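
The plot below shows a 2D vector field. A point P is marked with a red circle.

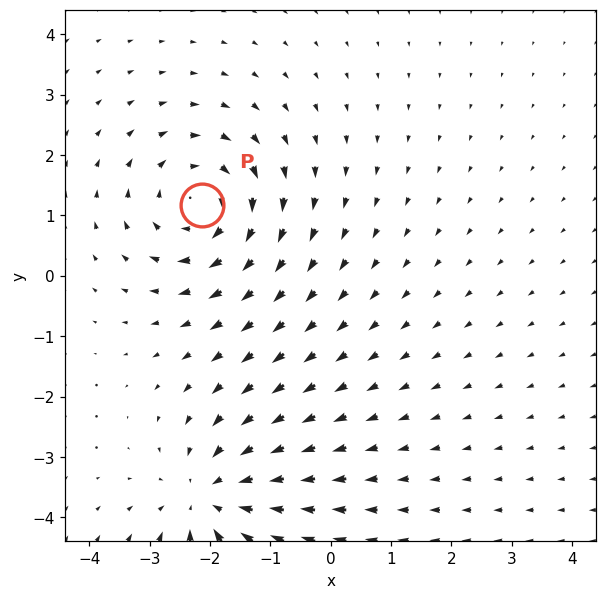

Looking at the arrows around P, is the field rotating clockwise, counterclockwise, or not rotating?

Near P at (-2.1, 1.2) the arrows circulate clockwise. The curl (z-component) there is about -5; negative curl means clockwise rotation.

clockwise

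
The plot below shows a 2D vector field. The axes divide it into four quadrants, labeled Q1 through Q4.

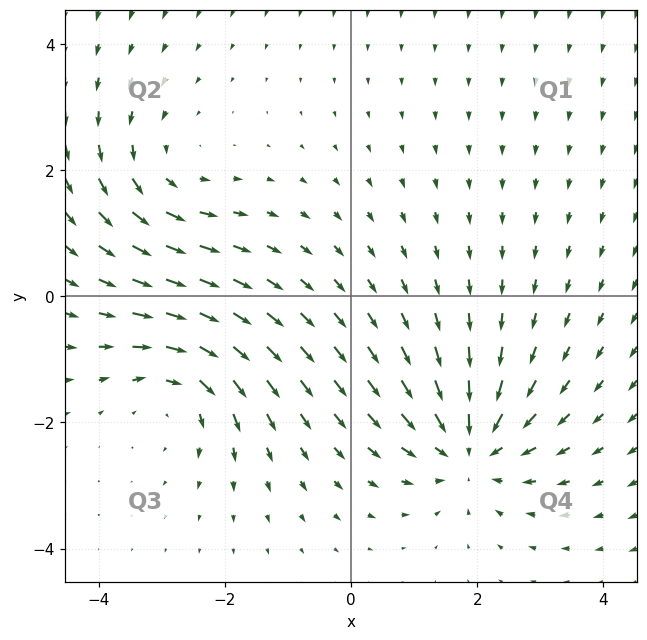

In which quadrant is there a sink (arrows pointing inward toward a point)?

Q4

The sink sits at approximately (1.9, -2.4), which lies in quadrant Q4. The divergence there is about -5, negative as expected for a sink.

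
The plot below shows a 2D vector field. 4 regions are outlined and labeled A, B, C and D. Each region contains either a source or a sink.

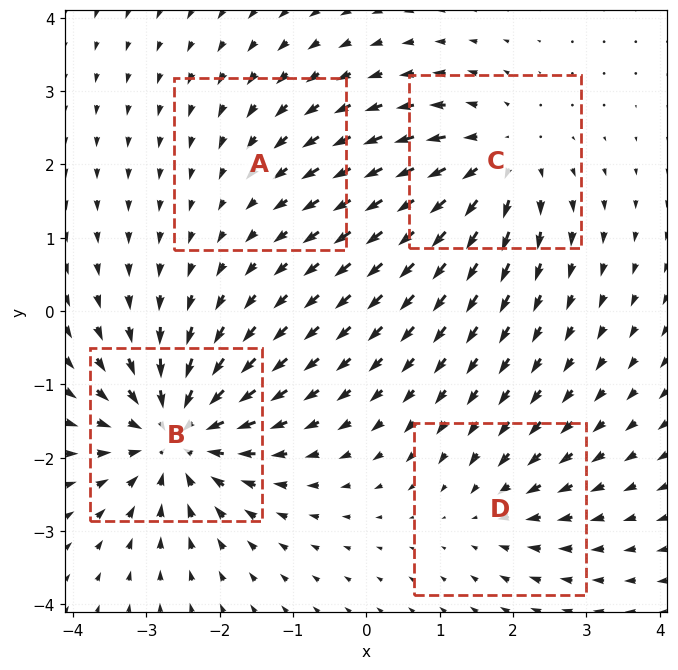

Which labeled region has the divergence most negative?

B

Divergence at each region's feature centre — A: about -2, B: about -8, C: about +6, D: about -3. Region B is most negative.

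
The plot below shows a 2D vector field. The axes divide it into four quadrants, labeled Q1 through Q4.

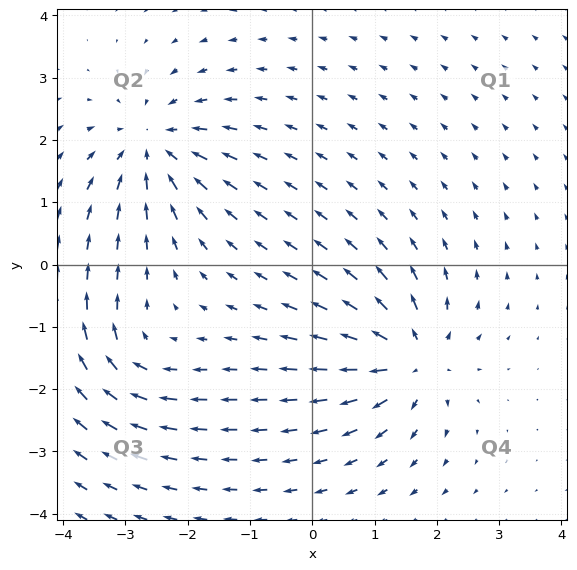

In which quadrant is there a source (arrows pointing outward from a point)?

The source sits at approximately (1.6, -1.5), which lies in quadrant Q4. The divergence there is about +6, positive as expected for a source.

Q4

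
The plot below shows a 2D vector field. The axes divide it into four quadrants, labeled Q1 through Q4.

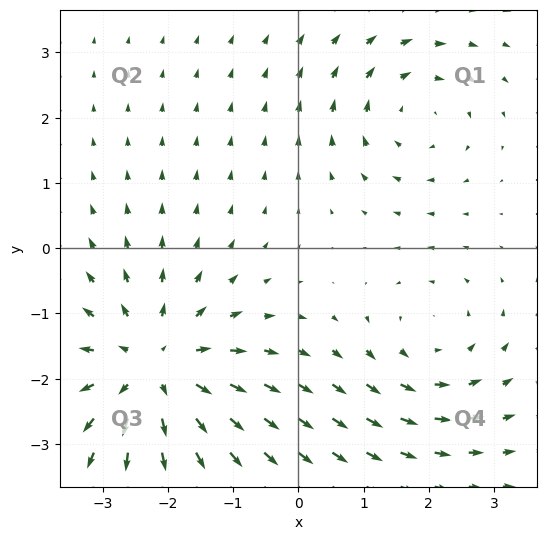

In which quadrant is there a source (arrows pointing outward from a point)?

Q3

The source sits at approximately (-2.2, -1.8), which lies in quadrant Q3. The divergence there is about +4, positive as expected for a source.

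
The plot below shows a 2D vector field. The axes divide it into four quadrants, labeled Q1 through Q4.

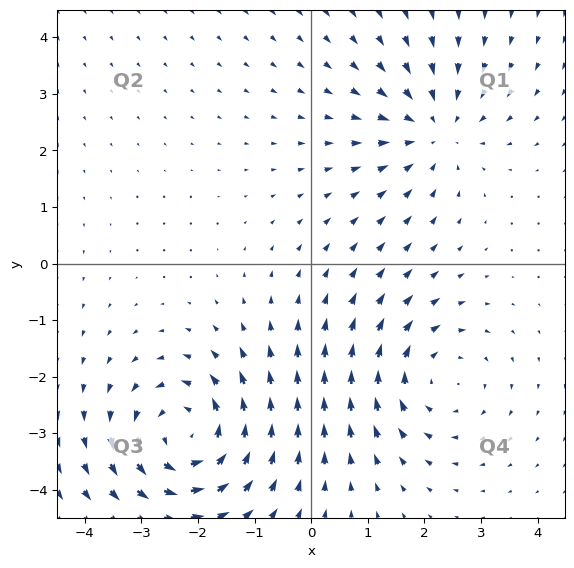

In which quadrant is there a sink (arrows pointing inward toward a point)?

The sink sits at approximately (2.2, 2.4), which lies in quadrant Q1. The divergence there is about -3, negative as expected for a sink.

Q1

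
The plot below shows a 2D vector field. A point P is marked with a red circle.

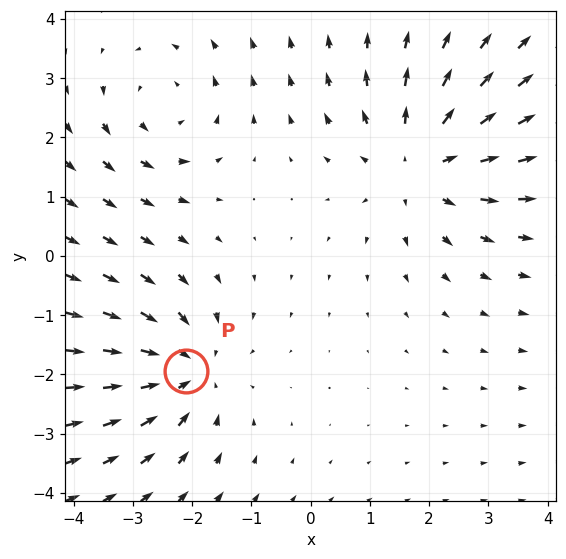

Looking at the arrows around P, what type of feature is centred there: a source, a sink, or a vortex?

sink

At P (-2.1, -1.9) the arrows converge inward. Divergence about -4, curl ≈0 — negative divergence with near-zero curl is a sink.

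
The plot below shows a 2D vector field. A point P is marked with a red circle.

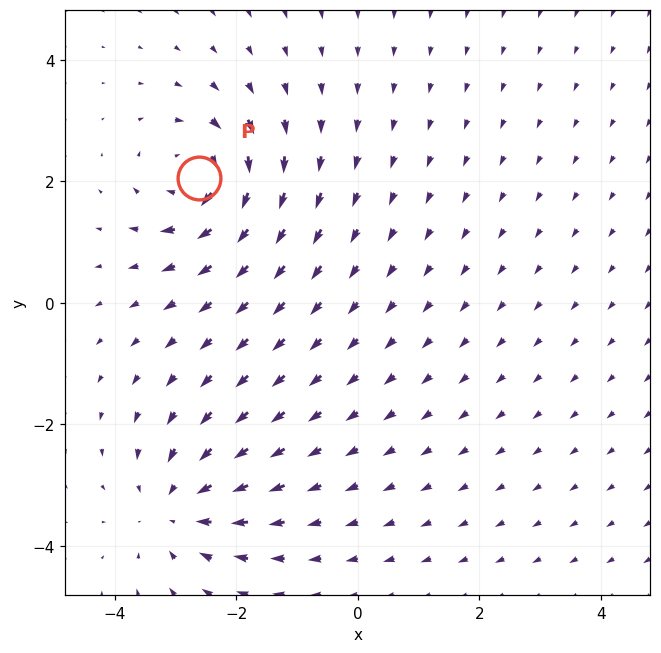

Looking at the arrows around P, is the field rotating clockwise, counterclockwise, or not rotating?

clockwise

Near P at (-2.6, 2.1) the arrows circulate clockwise. The curl (z-component) there is about -5; negative curl means clockwise rotation.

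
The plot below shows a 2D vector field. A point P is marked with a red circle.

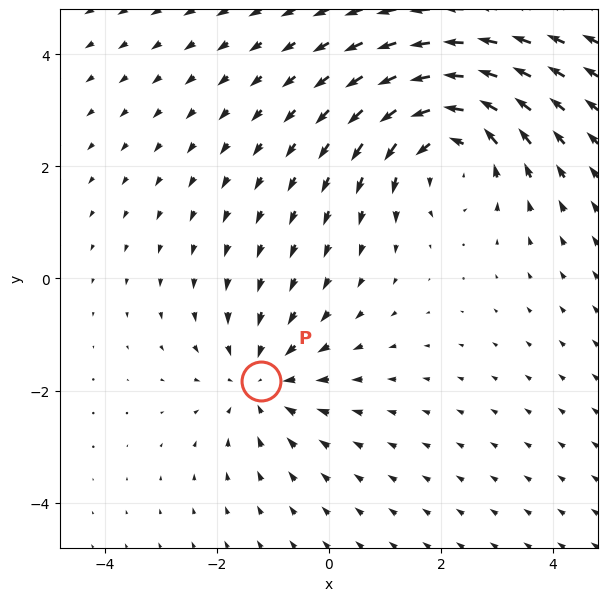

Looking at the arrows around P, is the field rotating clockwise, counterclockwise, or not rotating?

not rotating

Near P at (-1.2, -1.8) the arrows show no circulation. The curl there is ≈0.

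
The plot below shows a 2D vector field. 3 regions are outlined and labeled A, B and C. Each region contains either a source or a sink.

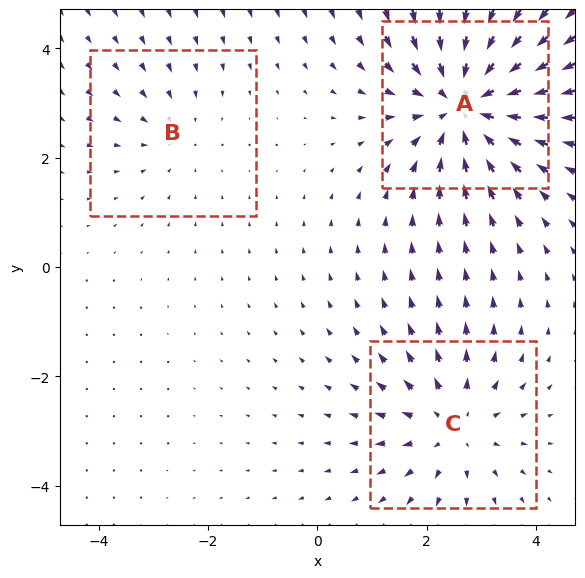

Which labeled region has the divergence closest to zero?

B

Divergence at each region's feature centre — A: about -5, B: about -2, C: about +3. Region B is closest to zero.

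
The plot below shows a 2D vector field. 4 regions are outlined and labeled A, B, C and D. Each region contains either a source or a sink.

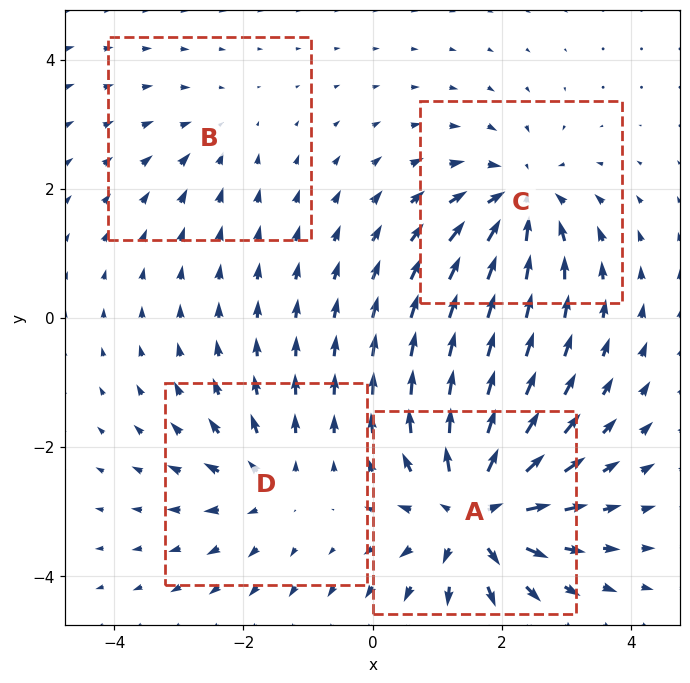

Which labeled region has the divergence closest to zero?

B

Divergence at each region's feature centre — A: about +8, B: about -2, C: about -6, D: about +4. Region B is closest to zero.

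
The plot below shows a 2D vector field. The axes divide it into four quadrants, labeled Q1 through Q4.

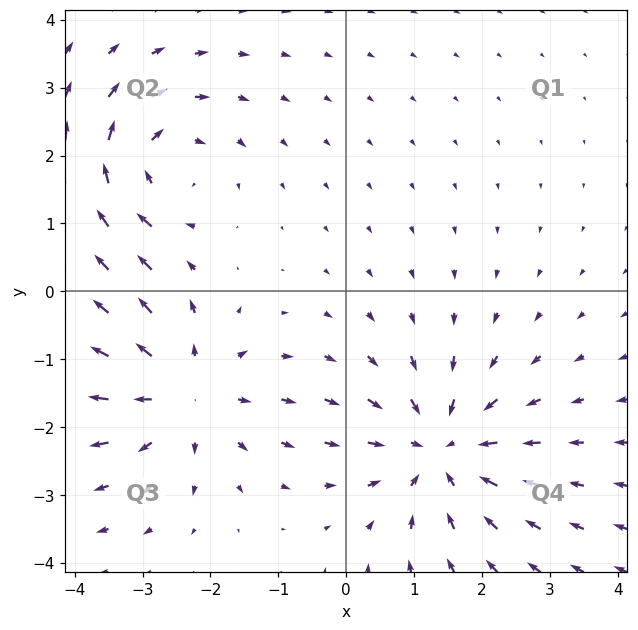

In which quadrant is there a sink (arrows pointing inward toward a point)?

The sink sits at approximately (1.4, -2.3), which lies in quadrant Q4. The divergence there is about -5, negative as expected for a sink.

Q4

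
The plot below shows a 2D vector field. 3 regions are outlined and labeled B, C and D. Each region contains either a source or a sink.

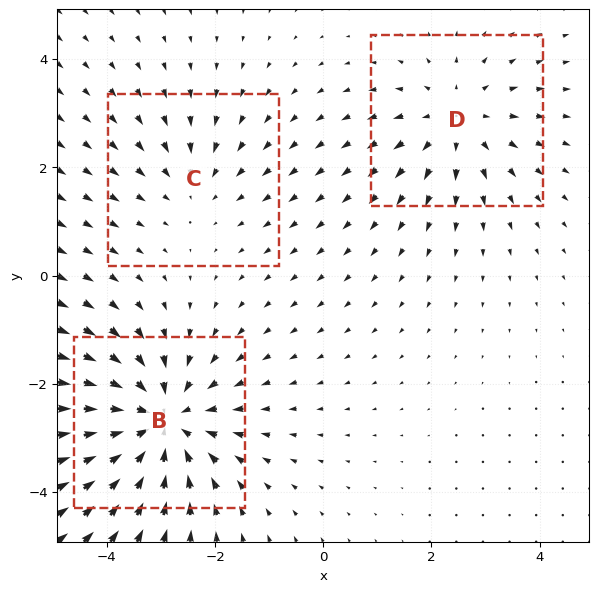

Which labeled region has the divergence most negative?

Divergence at each region's feature centre — B: about -4, C: about -2, D: about +3. Region B is most negative.

B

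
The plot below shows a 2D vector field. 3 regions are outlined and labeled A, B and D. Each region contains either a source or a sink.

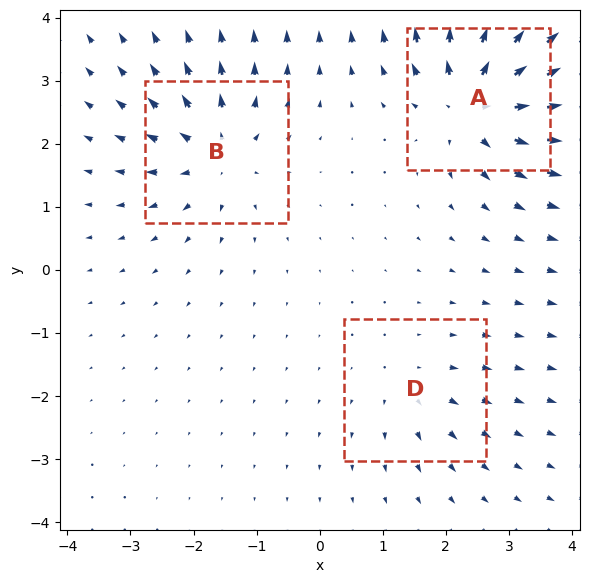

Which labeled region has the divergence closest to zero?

D

Divergence at each region's feature centre — A: about +6, B: about +4, D: about +2. Region D is closest to zero.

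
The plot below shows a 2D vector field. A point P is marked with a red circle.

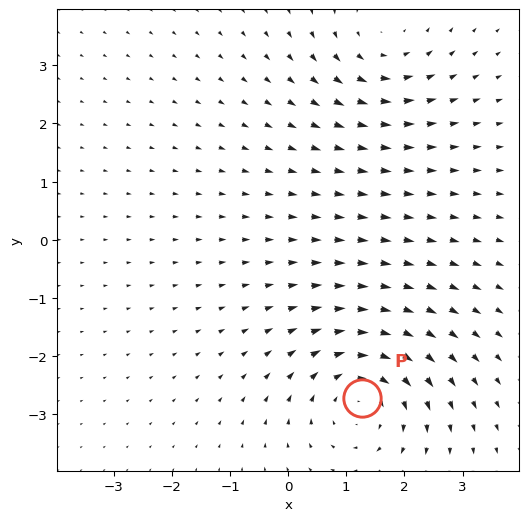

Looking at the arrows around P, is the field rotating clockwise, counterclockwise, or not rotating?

clockwise

Near P at (1.3, -2.7) the arrows circulate clockwise. The curl (z-component) there is about -4; negative curl means clockwise rotation.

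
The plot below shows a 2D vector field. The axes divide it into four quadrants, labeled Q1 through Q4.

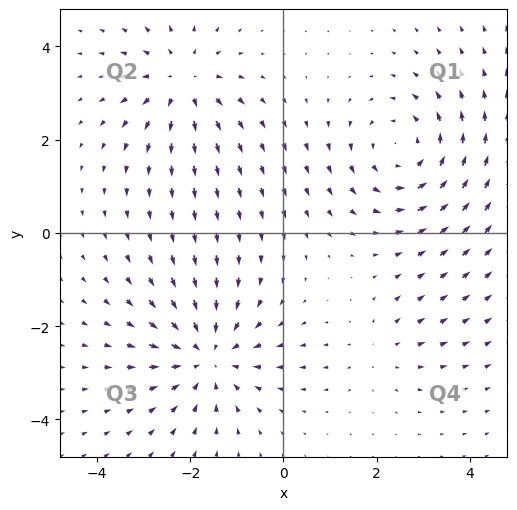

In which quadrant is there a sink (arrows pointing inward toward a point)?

The sink sits at approximately (-1.6, -2.6), which lies in quadrant Q3. The divergence there is about -4, negative as expected for a sink.

Q3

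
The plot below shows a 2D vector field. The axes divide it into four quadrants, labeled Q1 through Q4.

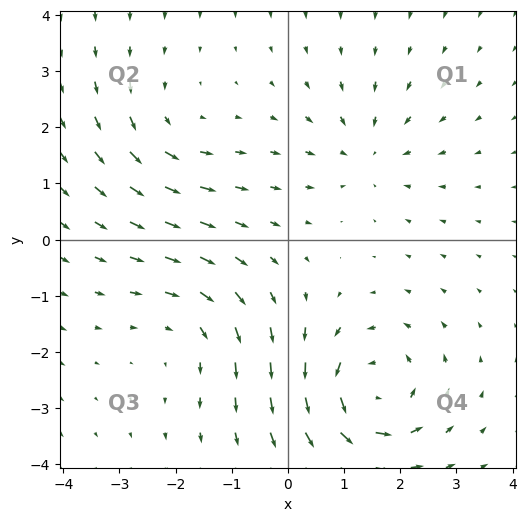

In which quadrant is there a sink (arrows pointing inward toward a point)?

The sink sits at approximately (1.4, 1.6), which lies in quadrant Q1. The divergence there is about -3, negative as expected for a sink.

Q1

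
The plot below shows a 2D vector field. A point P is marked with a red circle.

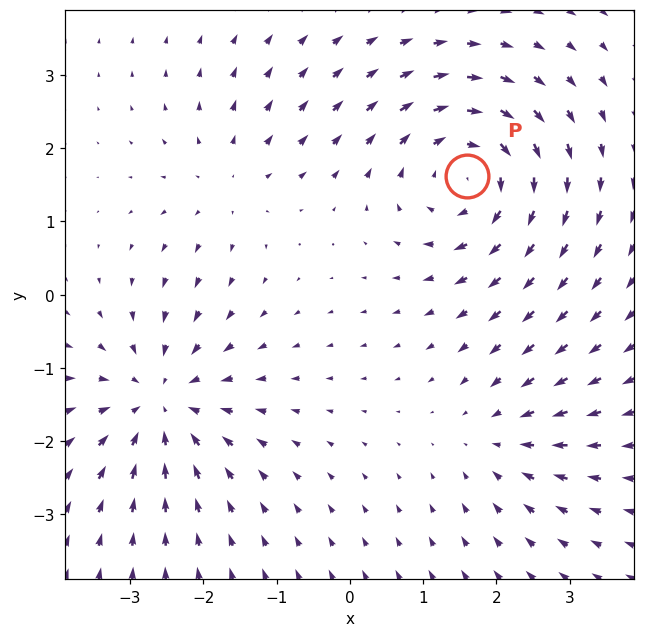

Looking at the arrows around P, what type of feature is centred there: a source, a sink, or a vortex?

vortex

At P (1.6, 1.6) the arrows circulate clockwise. Divergence ≈0, curl about -5 — near-zero divergence with nonzero curl is a vortex.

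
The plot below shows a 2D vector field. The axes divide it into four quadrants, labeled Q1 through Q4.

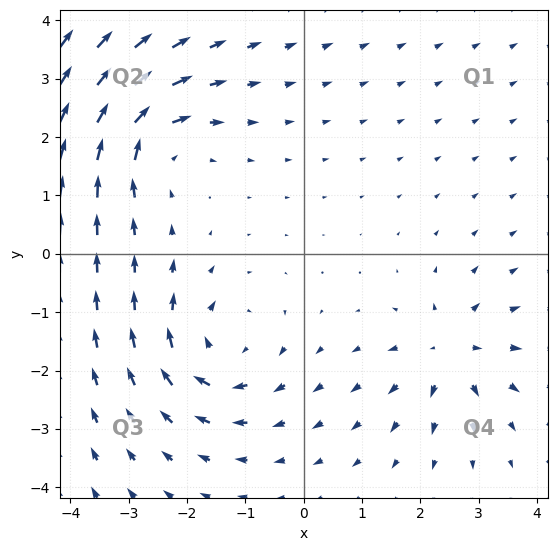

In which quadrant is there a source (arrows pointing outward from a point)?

The source sits at approximately (2.5, -1.7), which lies in quadrant Q4. The divergence there is about +4, positive as expected for a source.

Q4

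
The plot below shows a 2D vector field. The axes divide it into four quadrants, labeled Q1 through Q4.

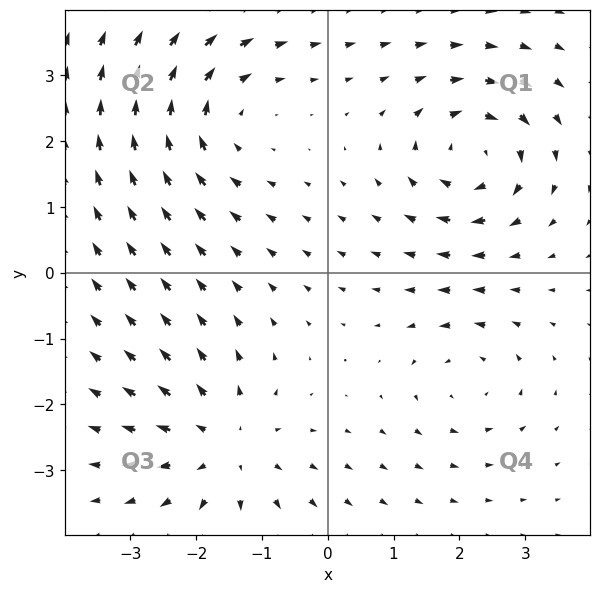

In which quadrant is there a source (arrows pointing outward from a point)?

Q3

The source sits at approximately (-1.6, -2.6), which lies in quadrant Q3. The divergence there is about +4, positive as expected for a source.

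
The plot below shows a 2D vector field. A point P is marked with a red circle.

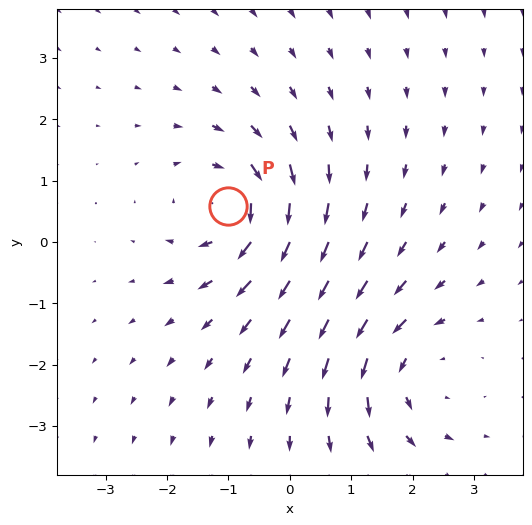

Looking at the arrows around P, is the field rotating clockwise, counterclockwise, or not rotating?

clockwise

Near P at (-1.0, 0.6) the arrows circulate clockwise. The curl (z-component) there is about -5; negative curl means clockwise rotation.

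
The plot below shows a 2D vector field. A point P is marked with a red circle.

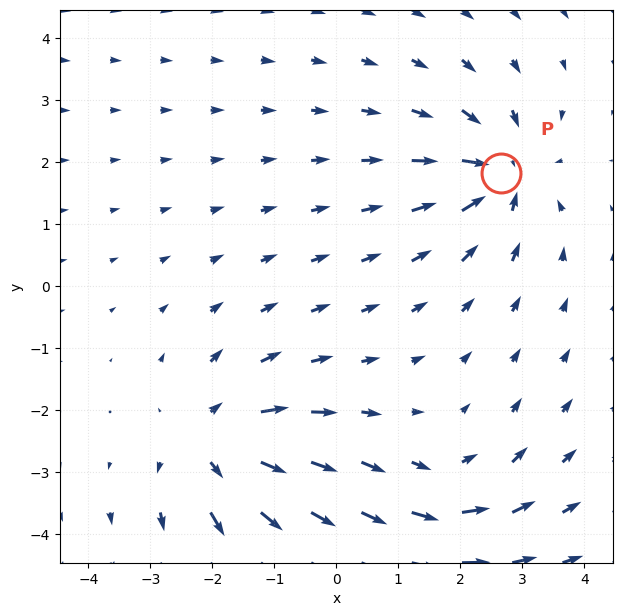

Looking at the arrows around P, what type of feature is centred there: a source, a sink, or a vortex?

At P (2.7, 1.8) the arrows converge inward. Divergence about -5, curl ≈0 — negative divergence with near-zero curl is a sink.

sink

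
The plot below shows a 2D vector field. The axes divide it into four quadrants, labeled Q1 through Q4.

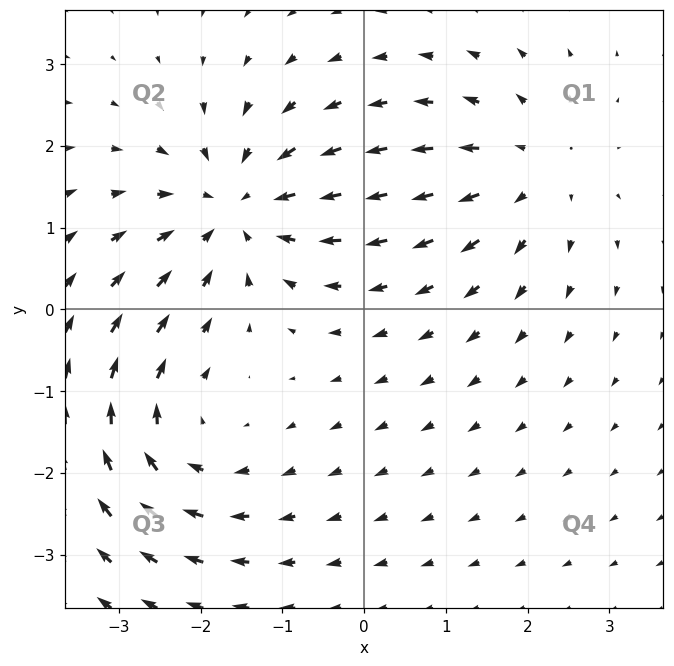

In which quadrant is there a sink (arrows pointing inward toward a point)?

Q2

The sink sits at approximately (-1.6, 1.2), which lies in quadrant Q2. The divergence there is about -5, negative as expected for a sink.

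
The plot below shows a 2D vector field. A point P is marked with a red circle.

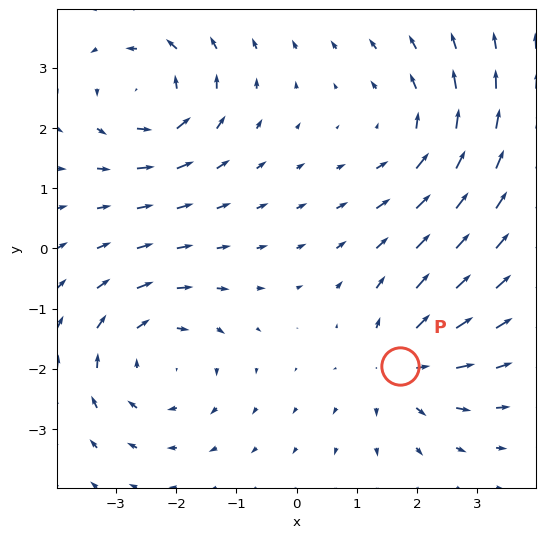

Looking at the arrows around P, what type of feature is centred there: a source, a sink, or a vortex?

At P (1.7, -2.0) the arrows spread outward. Divergence about +4, curl ≈0 — positive divergence with near-zero curl is a source.

source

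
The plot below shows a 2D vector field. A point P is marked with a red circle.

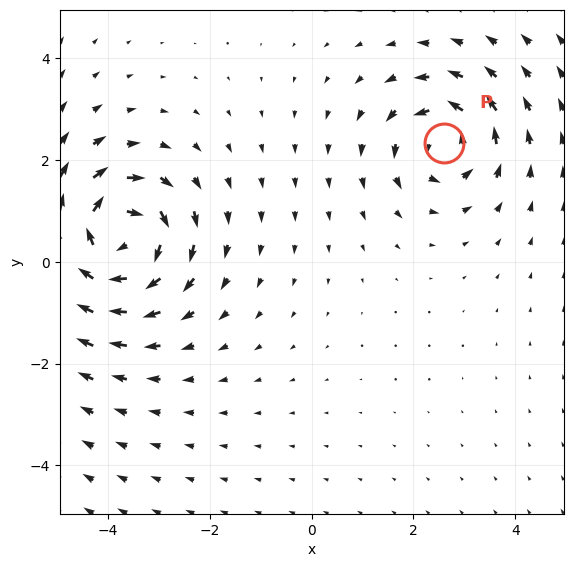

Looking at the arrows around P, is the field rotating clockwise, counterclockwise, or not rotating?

counterclockwise

Near P at (2.6, 2.3) the arrows circulate counterclockwise. The curl (z-component) there is about +4; positive curl means counterclockwise rotation.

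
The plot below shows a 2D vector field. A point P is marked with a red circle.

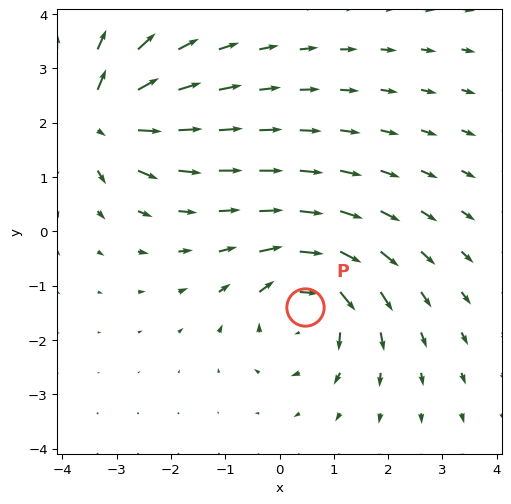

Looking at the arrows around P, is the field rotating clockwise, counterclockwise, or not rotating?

Near P at (0.5, -1.4) the arrows circulate clockwise. The curl (z-component) there is about -4; negative curl means clockwise rotation.

clockwise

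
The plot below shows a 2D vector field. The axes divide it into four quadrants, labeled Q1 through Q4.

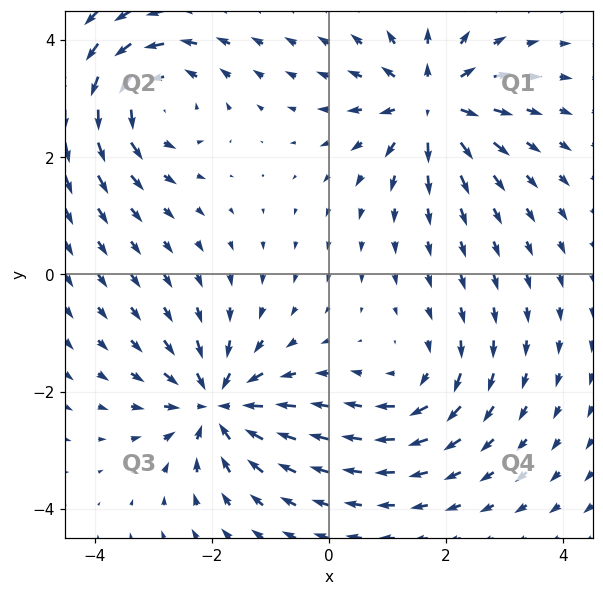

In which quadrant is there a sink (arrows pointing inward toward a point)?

Q3

The sink sits at approximately (-1.9, -2.2), which lies in quadrant Q3. The divergence there is about -6, negative as expected for a sink.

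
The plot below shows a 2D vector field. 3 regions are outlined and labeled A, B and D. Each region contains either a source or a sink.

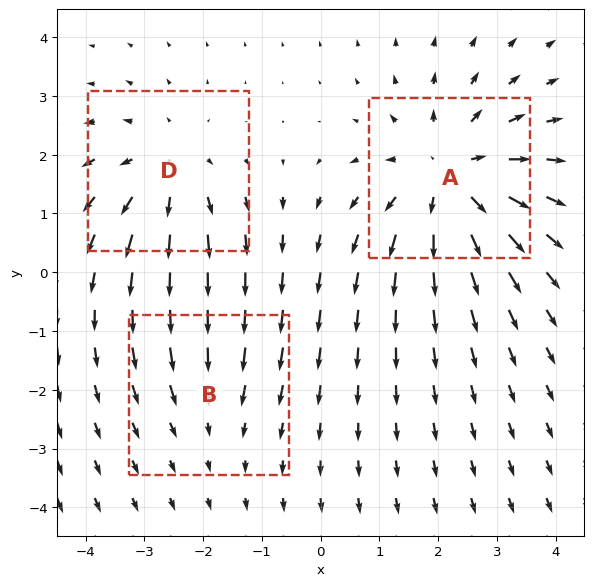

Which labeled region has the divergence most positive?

Divergence at each region's feature centre — A: about +4, B: about -2, D: about +3. Region A is most positive.

A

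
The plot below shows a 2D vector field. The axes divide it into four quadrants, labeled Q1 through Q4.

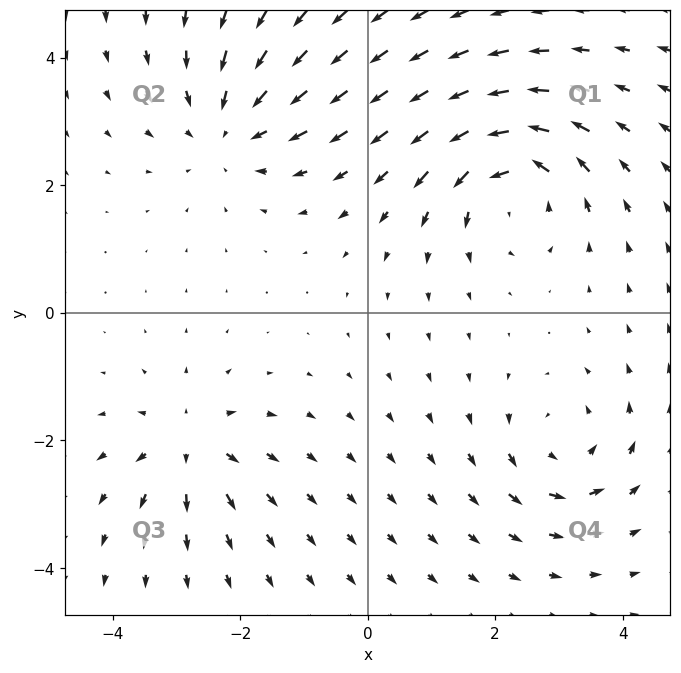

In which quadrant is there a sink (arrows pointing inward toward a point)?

Q2

The sink sits at approximately (-2.2, 2.9), which lies in quadrant Q2. The divergence there is about -4, negative as expected for a sink.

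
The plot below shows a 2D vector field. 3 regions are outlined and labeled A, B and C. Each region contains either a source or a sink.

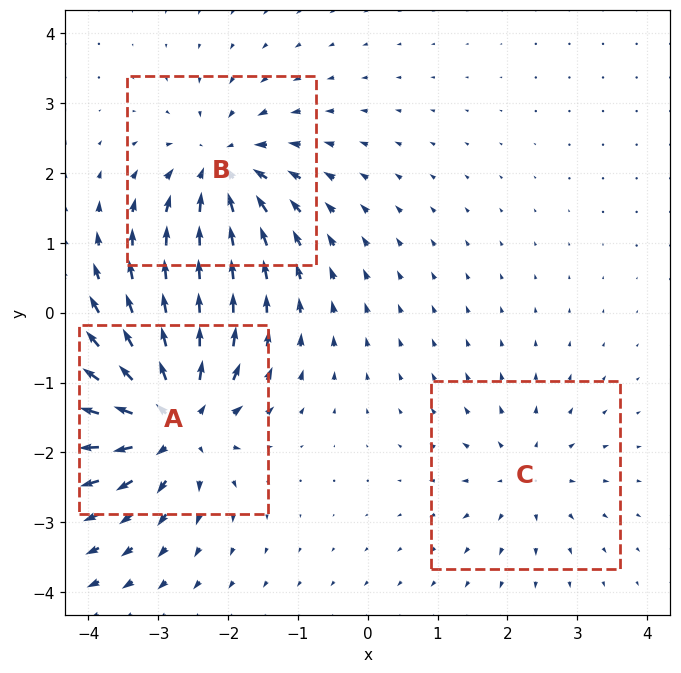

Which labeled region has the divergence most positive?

Divergence at each region's feature centre — A: about +6, B: about -4, C: about +3. Region A is most positive.

A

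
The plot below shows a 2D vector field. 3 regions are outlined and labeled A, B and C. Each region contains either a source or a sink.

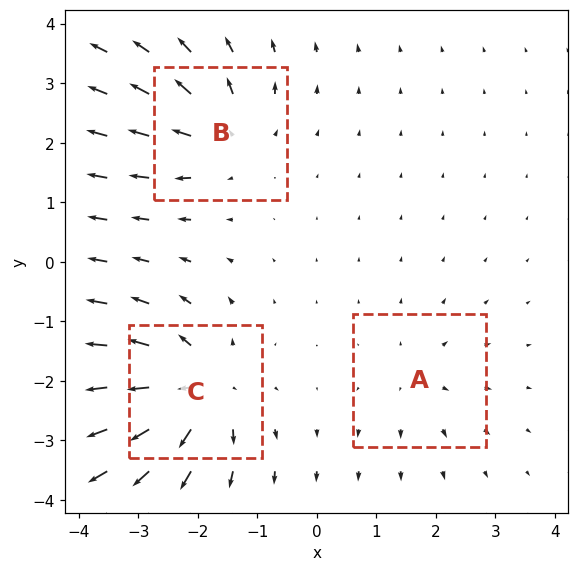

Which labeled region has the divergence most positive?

Divergence at each region's feature centre — A: about +2, B: about +4, C: about +6. Region C is most positive.

C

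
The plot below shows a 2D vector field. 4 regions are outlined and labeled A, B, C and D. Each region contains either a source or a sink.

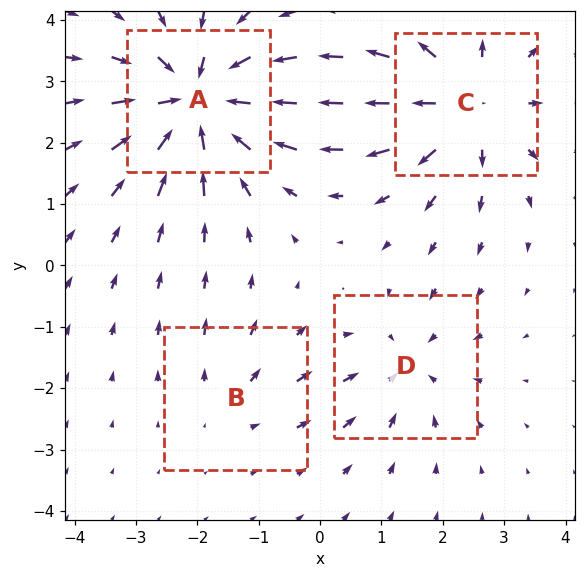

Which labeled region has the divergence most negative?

Divergence at each region's feature centre — A: about -7, B: about +2, C: about +5, D: about -3. Region A is most negative.

A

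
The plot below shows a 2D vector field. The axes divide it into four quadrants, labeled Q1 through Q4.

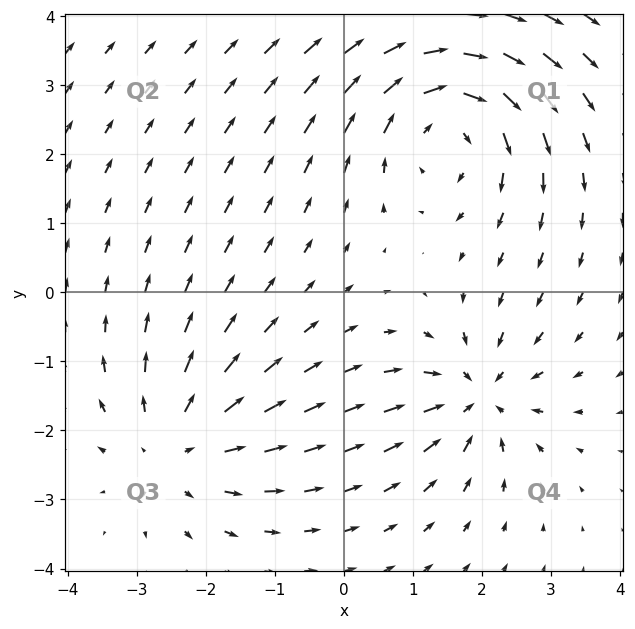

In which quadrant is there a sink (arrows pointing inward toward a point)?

Q4

The sink sits at approximately (1.9, -1.5), which lies in quadrant Q4. The divergence there is about -4, negative as expected for a sink.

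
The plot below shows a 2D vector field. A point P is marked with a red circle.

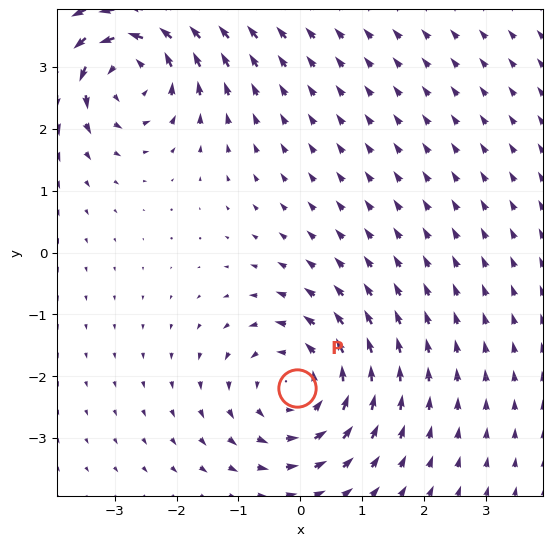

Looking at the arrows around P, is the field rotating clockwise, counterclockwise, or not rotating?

Near P at (-0.1, -2.2) the arrows circulate counterclockwise. The curl (z-component) there is about +4; positive curl means counterclockwise rotation.

counterclockwise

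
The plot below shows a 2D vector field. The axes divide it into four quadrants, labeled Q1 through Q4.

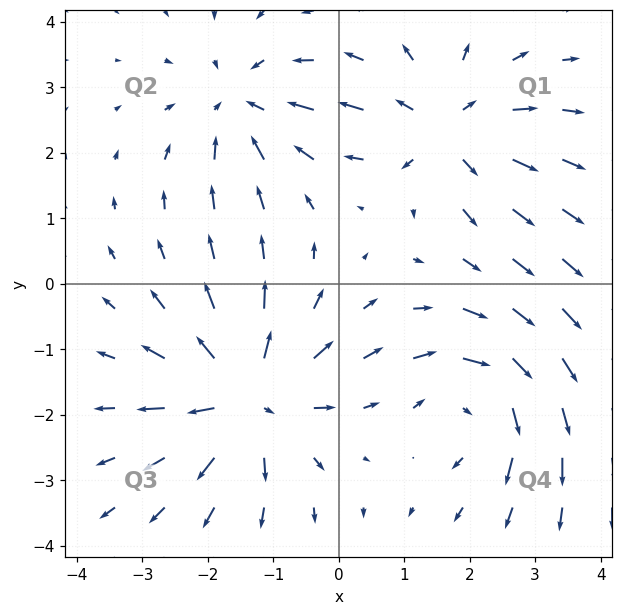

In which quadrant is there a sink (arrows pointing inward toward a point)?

The sink sits at approximately (-1.5, 2.7), which lies in quadrant Q2. The divergence there is about -3, negative as expected for a sink.

Q2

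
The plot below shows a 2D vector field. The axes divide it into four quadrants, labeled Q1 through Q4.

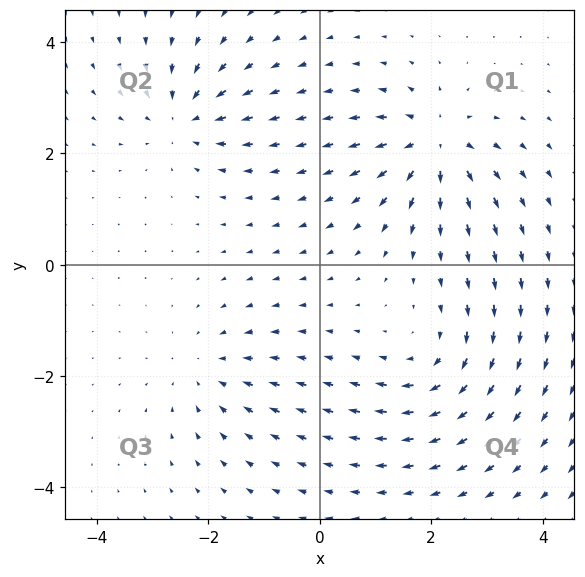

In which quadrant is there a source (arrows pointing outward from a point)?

The source sits at approximately (2.1, 2.2), which lies in quadrant Q1. The divergence there is about +6, positive as expected for a source.

Q1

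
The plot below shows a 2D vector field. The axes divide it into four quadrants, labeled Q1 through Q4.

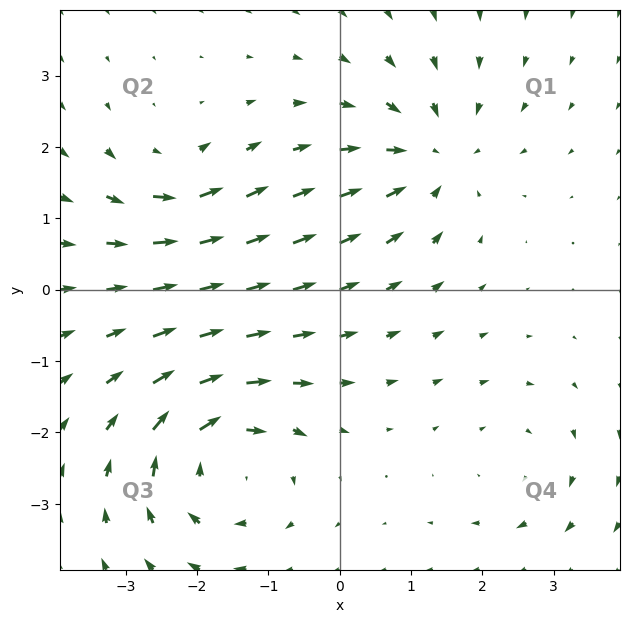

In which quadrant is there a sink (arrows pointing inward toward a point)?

Q1

The sink sits at approximately (1.3, 1.9), which lies in quadrant Q1. The divergence there is about -4, negative as expected for a sink.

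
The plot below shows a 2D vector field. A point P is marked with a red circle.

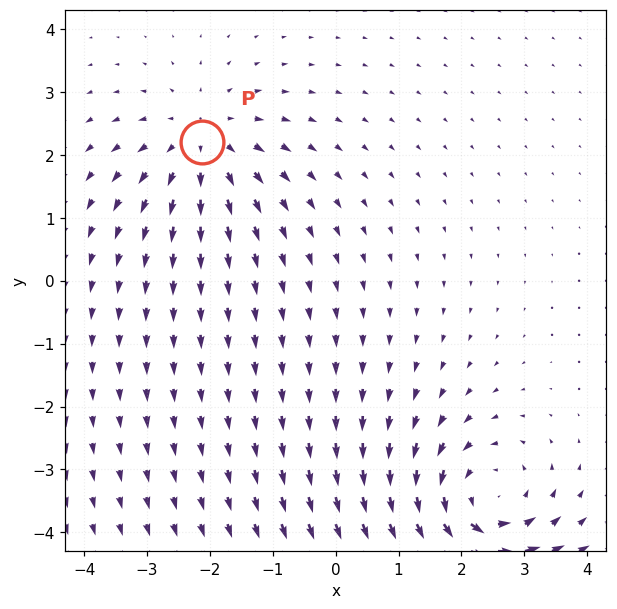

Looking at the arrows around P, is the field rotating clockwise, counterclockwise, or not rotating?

Near P at (-2.1, 2.2) the arrows show no circulation. The curl there is ≈0.

not rotating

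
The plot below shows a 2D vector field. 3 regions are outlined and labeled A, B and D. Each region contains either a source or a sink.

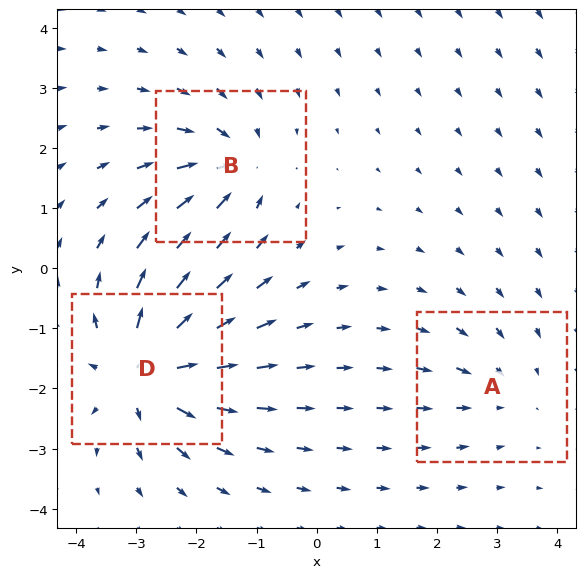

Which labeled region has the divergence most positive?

Divergence at each region's feature centre — A: about -2, B: about -4, D: about +6. Region D is most positive.

D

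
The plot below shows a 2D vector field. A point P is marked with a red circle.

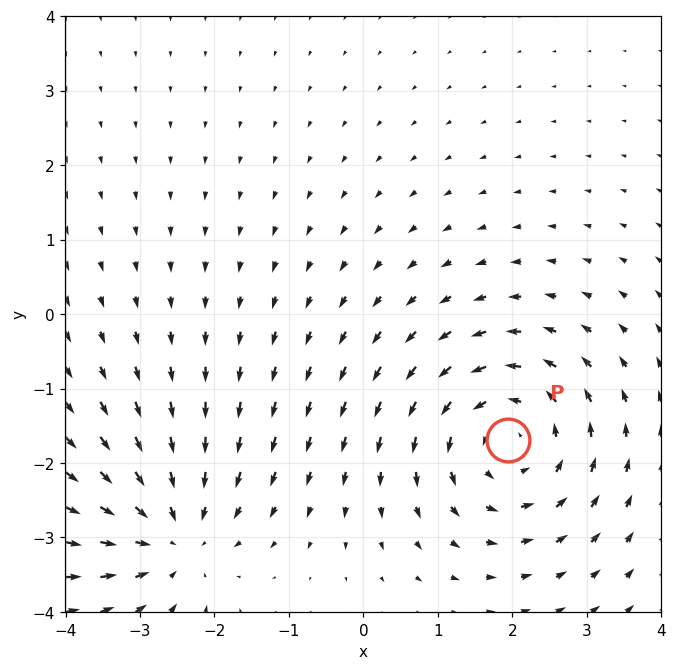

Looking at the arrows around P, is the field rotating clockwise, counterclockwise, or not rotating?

Near P at (1.9, -1.7) the arrows circulate counterclockwise. The curl (z-component) there is about +4; positive curl means counterclockwise rotation.

counterclockwise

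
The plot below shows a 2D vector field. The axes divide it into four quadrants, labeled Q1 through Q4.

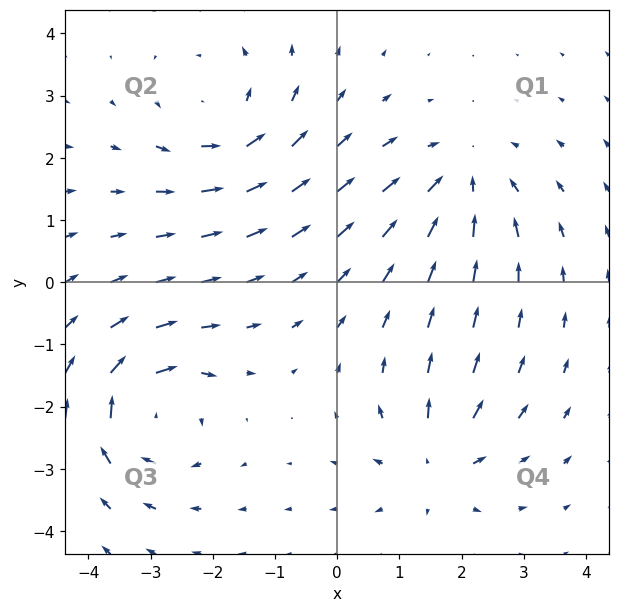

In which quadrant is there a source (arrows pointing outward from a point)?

The source sits at approximately (1.6, -2.9), which lies in quadrant Q4. The divergence there is about +5, positive as expected for a source.

Q4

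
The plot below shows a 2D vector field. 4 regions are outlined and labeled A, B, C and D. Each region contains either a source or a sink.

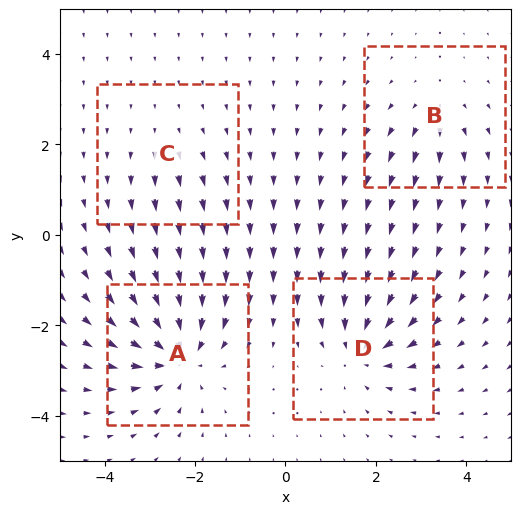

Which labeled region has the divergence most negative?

Divergence at each region's feature centre — A: about -8, B: about +3, C: about +2, D: about -6. Region A is most negative.

A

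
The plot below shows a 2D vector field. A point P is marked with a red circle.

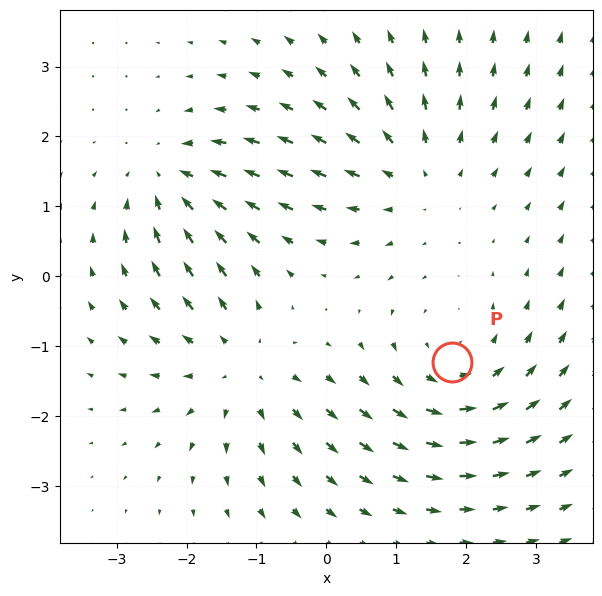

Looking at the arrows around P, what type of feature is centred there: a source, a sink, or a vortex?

vortex

At P (1.8, -1.2) the arrows circulate counterclockwise. Divergence ≈0, curl about +4 — near-zero divergence with nonzero curl is a vortex.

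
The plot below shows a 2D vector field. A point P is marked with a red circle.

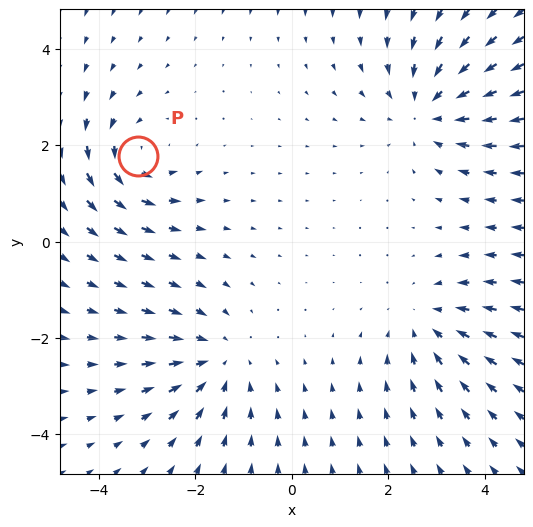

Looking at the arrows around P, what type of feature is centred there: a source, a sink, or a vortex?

At P (-3.2, 1.8) the arrows circulate counterclockwise. Divergence ≈0, curl about +4 — near-zero divergence with nonzero curl is a vortex.

vortex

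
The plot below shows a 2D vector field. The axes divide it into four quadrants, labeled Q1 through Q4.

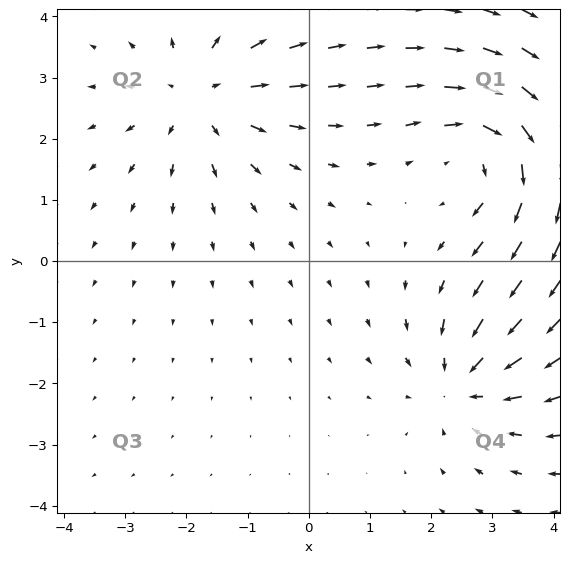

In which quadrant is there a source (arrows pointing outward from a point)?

The source sits at approximately (-1.8, 2.7), which lies in quadrant Q2. The divergence there is about +4, positive as expected for a source.

Q2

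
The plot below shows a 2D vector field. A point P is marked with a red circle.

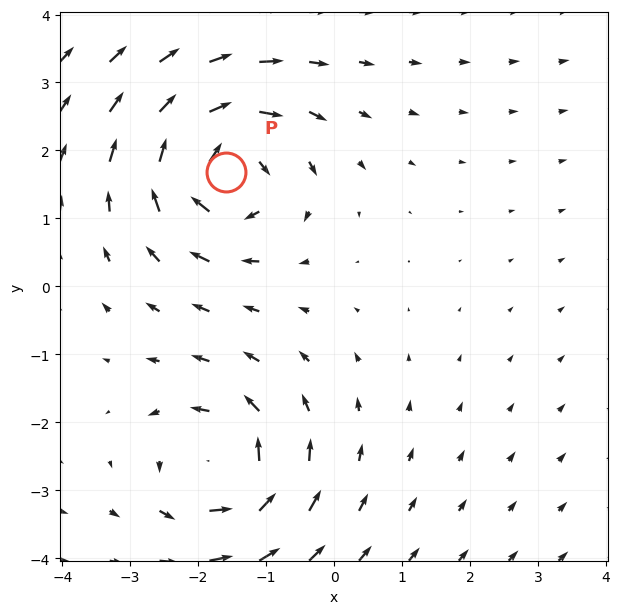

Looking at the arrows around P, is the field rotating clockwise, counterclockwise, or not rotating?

clockwise

Near P at (-1.6, 1.7) the arrows circulate clockwise. The curl (z-component) there is about -5; negative curl means clockwise rotation.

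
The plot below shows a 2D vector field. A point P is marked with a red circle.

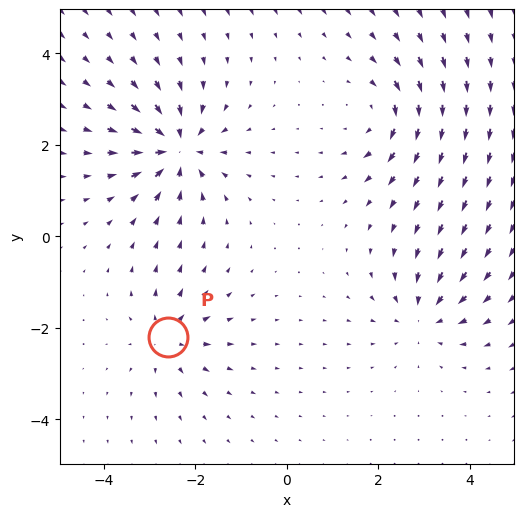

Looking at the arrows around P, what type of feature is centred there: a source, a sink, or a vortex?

At P (-2.6, -2.2) the arrows spread outward. Divergence about +4, curl ≈0 — positive divergence with near-zero curl is a source.

source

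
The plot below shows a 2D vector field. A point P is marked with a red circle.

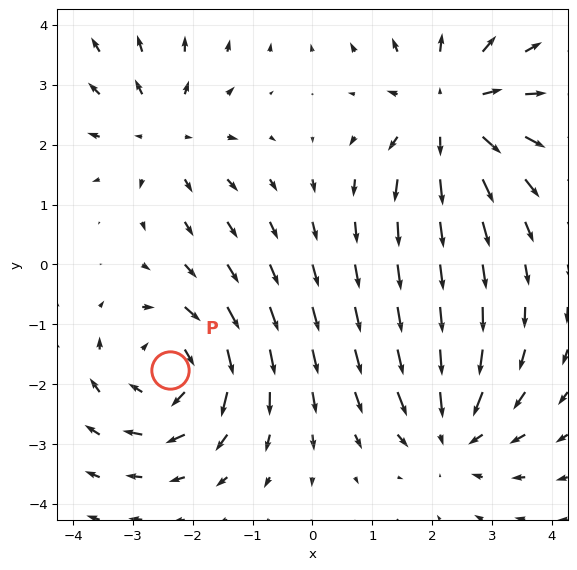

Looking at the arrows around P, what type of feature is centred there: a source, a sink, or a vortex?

vortex

At P (-2.4, -1.8) the arrows circulate clockwise. Divergence ≈0, curl about -4 — near-zero divergence with nonzero curl is a vortex.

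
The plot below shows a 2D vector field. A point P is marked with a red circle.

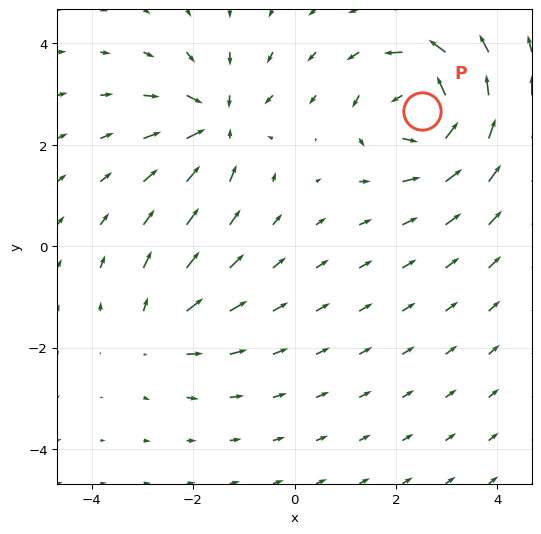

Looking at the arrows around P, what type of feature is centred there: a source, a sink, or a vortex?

At P (2.5, 2.7) the arrows circulate counterclockwise. Divergence ≈0, curl about +6 — near-zero divergence with nonzero curl is a vortex.

vortex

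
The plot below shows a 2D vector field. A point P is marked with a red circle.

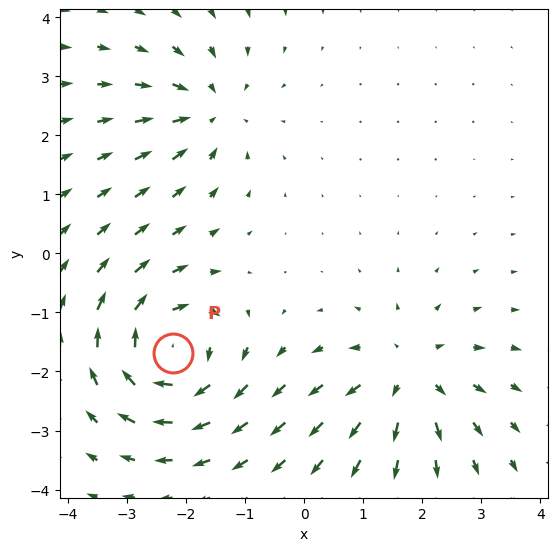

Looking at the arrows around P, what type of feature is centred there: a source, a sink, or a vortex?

vortex

At P (-2.2, -1.7) the arrows circulate clockwise. Divergence ≈0, curl about -7 — near-zero divergence with nonzero curl is a vortex.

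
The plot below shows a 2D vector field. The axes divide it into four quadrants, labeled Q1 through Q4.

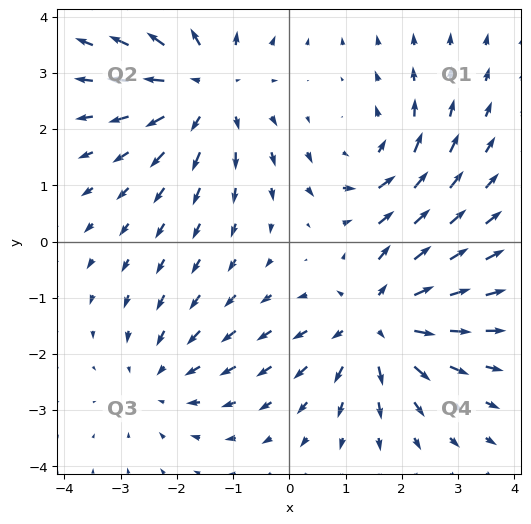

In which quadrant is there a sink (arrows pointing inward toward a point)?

Q3

The sink sits at approximately (-2.3, -2.4), which lies in quadrant Q3. The divergence there is about -2, negative as expected for a sink.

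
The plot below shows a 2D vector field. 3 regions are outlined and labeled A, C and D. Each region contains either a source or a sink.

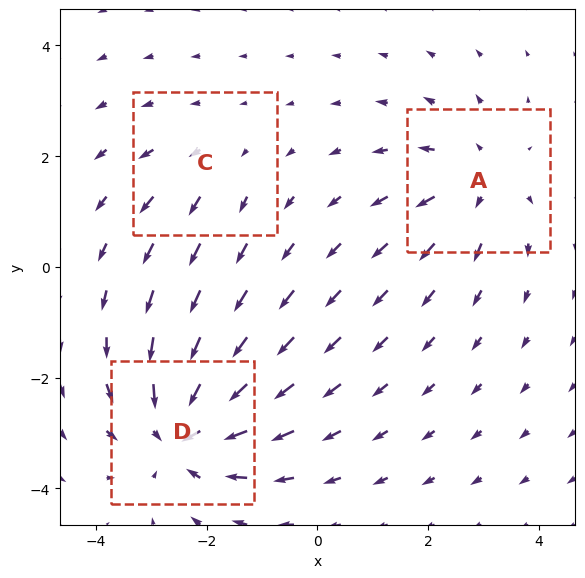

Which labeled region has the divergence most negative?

Divergence at each region's feature centre — A: about +3, C: about +2, D: about -5. Region D is most negative.

D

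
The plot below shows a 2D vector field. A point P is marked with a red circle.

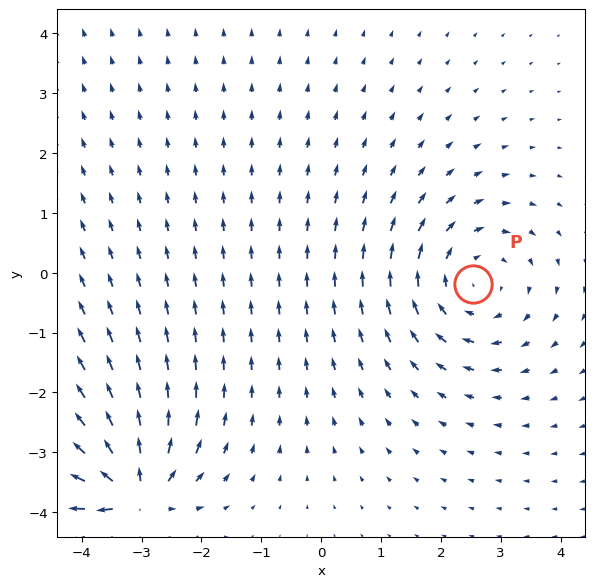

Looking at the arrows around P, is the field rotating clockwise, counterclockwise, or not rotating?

clockwise

Near P at (2.5, -0.2) the arrows circulate clockwise. The curl (z-component) there is about -2; negative curl means clockwise rotation.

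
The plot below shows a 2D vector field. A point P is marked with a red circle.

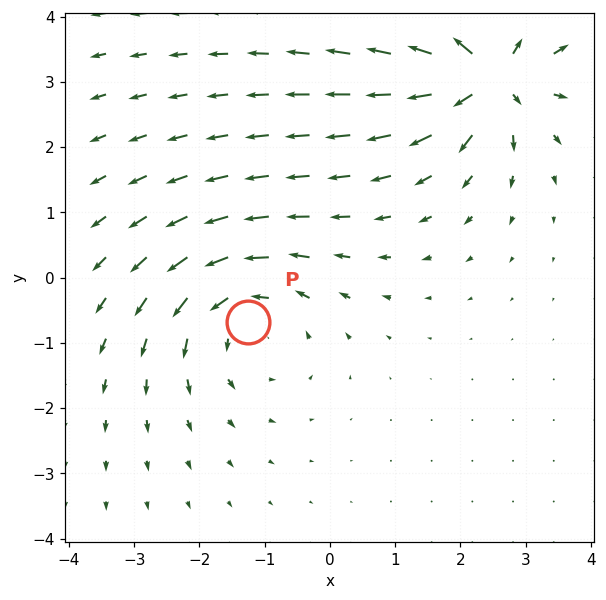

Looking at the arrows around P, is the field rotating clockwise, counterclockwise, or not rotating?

Near P at (-1.3, -0.7) the arrows circulate counterclockwise. The curl (z-component) there is about +4; positive curl means counterclockwise rotation.

counterclockwise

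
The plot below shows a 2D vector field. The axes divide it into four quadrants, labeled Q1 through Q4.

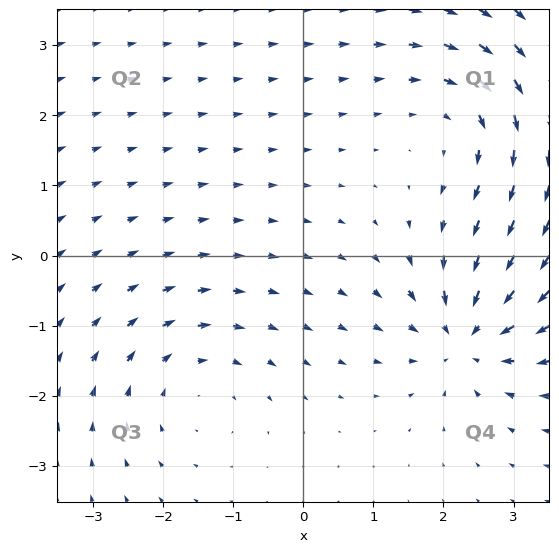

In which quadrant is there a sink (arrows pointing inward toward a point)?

The sink sits at approximately (2.3, -1.2), which lies in quadrant Q4. The divergence there is about -7, negative as expected for a sink.

Q4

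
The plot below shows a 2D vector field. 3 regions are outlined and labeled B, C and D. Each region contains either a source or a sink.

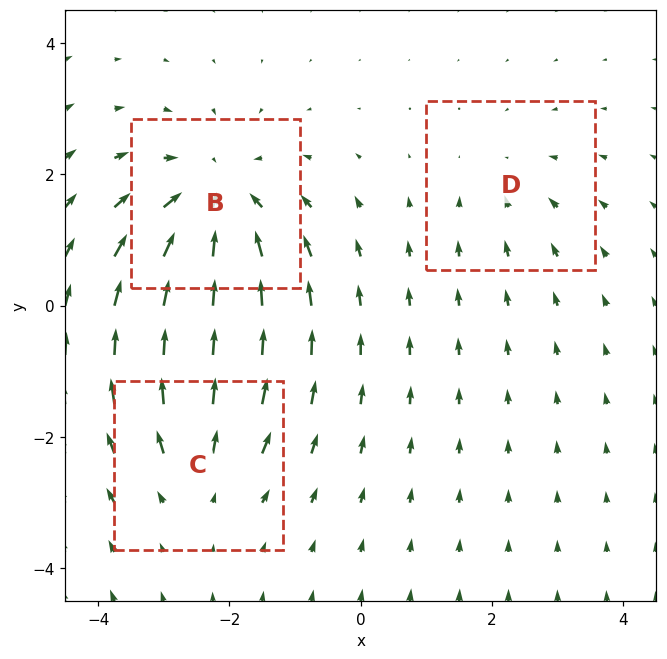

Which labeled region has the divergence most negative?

Divergence at each region's feature centre — B: about -4, C: about +3, D: about -2. Region B is most negative.

B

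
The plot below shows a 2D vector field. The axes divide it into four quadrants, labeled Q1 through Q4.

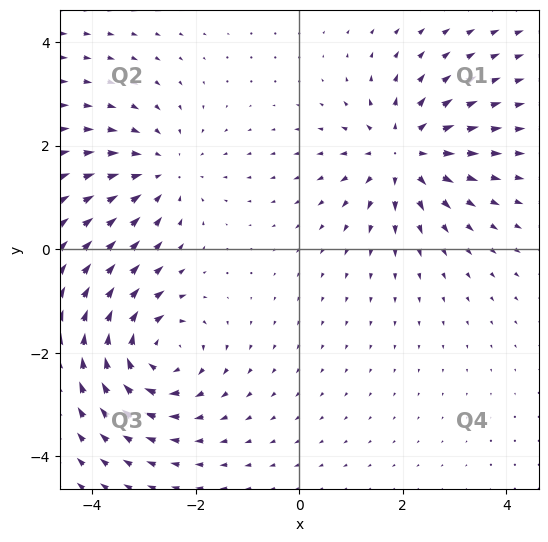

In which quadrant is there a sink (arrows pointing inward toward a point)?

Q2

The sink sits at approximately (-2.6, 1.5), which lies in quadrant Q2. The divergence there is about -3, negative as expected for a sink.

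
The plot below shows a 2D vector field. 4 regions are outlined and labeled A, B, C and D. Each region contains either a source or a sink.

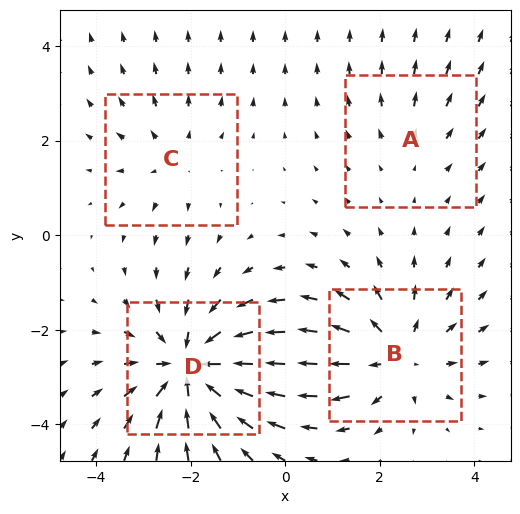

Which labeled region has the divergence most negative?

D

Divergence at each region's feature centre — A: about +2, B: about +5, C: about +3, D: about -6. Region D is most negative.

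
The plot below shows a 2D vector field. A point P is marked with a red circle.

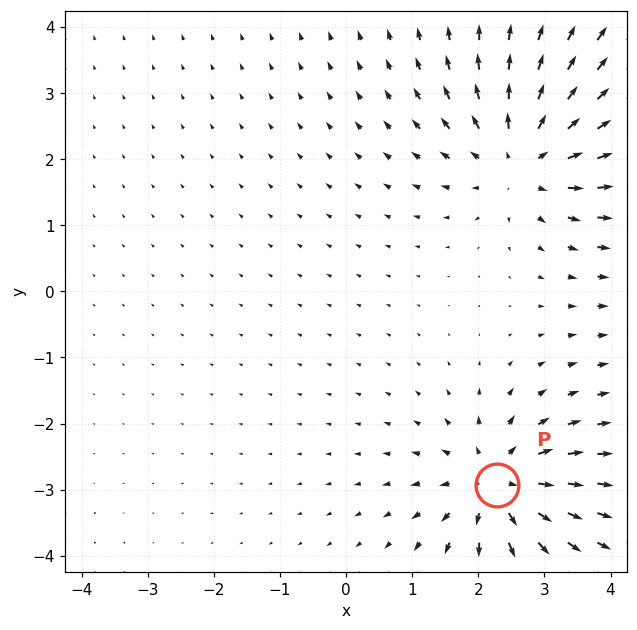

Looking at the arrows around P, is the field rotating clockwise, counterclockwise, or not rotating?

not rotating

Near P at (2.3, -2.9) the arrows show no circulation. The curl there is ≈0.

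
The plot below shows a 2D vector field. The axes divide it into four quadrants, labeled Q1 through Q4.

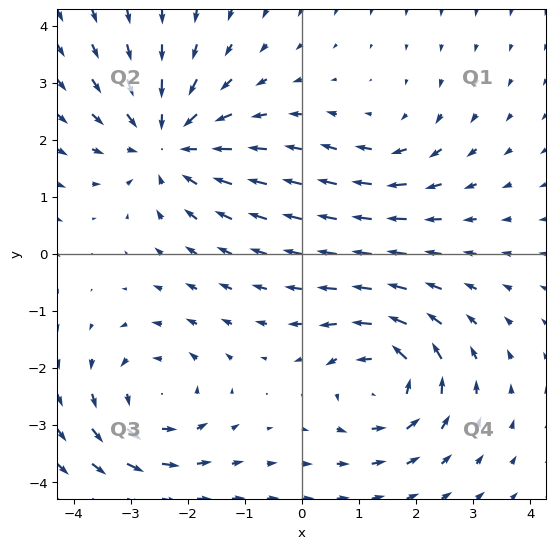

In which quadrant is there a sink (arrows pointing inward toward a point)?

Q2

The sink sits at approximately (-2.4, 1.9), which lies in quadrant Q2. The divergence there is about -5, negative as expected for a sink.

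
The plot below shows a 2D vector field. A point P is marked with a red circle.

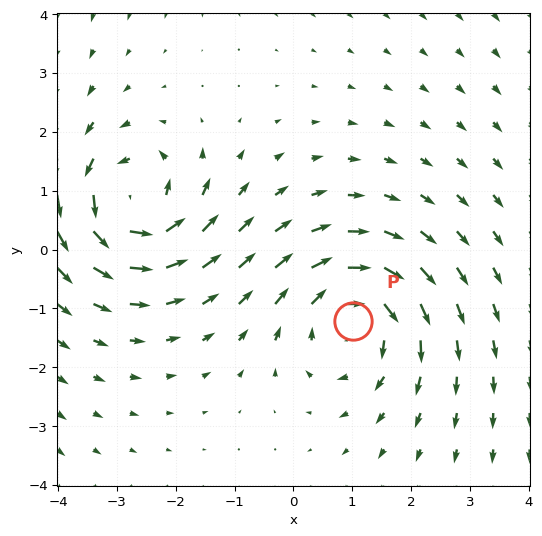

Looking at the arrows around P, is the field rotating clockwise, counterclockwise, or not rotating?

Near P at (1.0, -1.2) the arrows circulate clockwise. The curl (z-component) there is about -3; negative curl means clockwise rotation.

clockwise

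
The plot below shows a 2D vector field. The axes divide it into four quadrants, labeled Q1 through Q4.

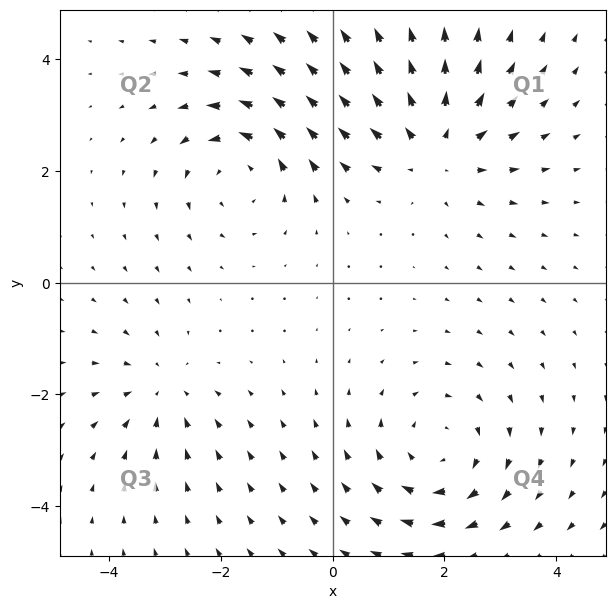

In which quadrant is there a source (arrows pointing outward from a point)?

Q1

The source sits at approximately (1.8, 2.5), which lies in quadrant Q1. The divergence there is about +4, positive as expected for a source.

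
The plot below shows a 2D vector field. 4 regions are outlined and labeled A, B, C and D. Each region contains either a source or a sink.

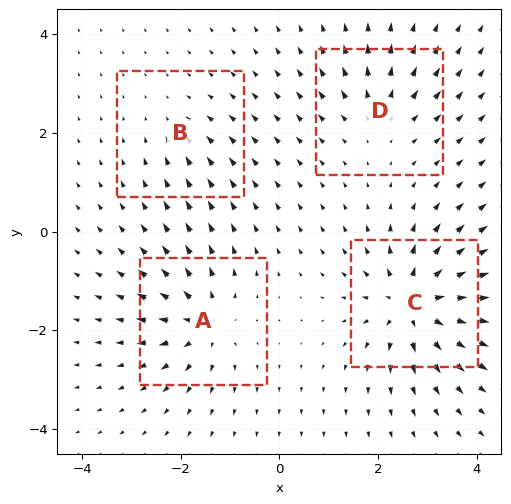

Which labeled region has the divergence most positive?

Divergence at each region's feature centre — A: about +6, B: about -2, C: about +8, D: about +4. Region C is most positive.

C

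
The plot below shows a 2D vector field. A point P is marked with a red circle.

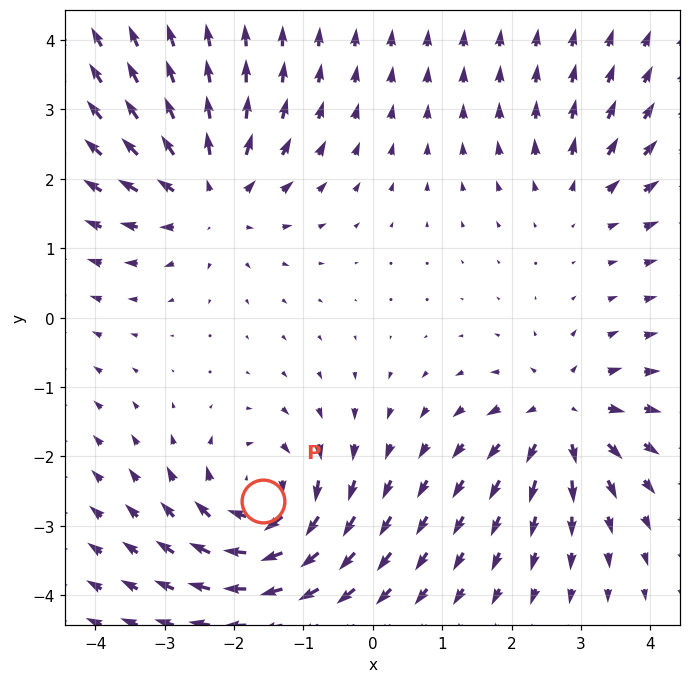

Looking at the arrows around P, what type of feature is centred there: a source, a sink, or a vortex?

vortex

At P (-1.6, -2.6) the arrows circulate clockwise. Divergence ≈0, curl about -7 — near-zero divergence with nonzero curl is a vortex.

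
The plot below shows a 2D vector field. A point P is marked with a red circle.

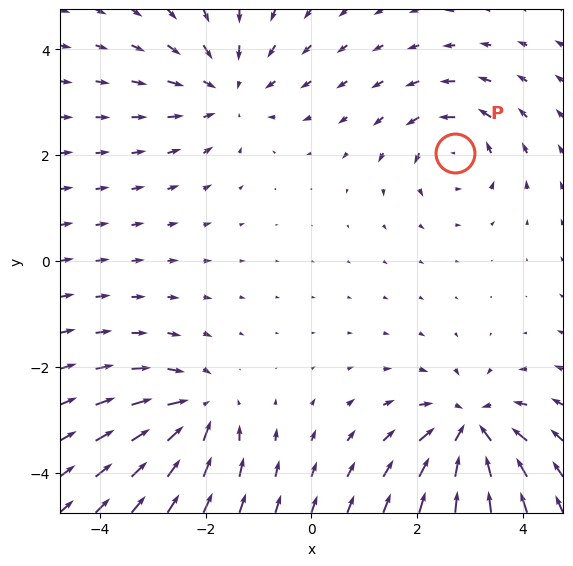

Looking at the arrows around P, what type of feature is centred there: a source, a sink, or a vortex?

At P (2.7, 2.0) the arrows circulate counterclockwise. Divergence ≈0, curl about +4 — near-zero divergence with nonzero curl is a vortex.

vortex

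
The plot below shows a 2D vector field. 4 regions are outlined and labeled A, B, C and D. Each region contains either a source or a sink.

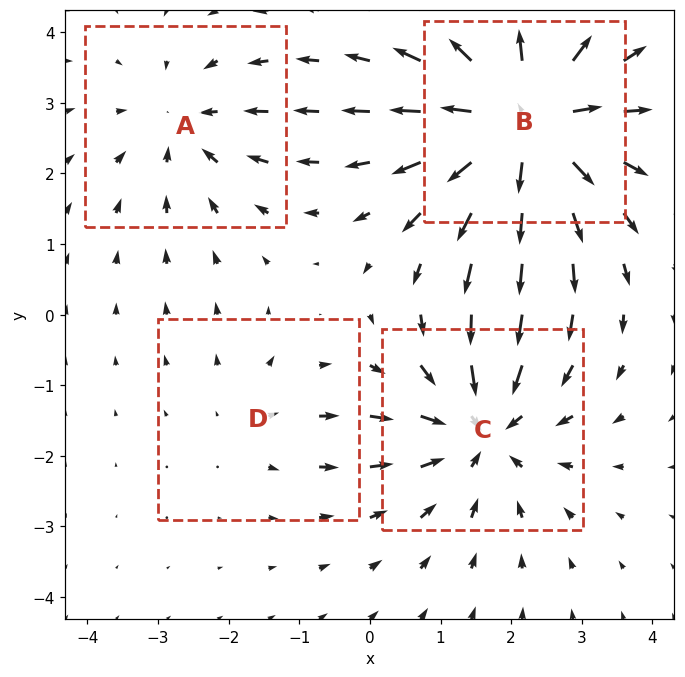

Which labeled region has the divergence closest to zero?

D

Divergence at each region's feature centre — A: about -3, B: about +7, C: about -5, D: about +2. Region D is closest to zero.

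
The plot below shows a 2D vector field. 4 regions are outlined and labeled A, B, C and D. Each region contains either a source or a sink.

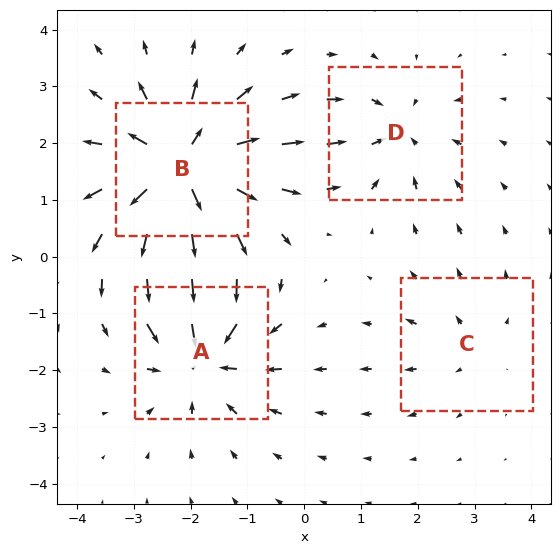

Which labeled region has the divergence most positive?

B

Divergence at each region's feature centre — A: about -6, B: about +9, C: about +3, D: about -4. Region B is most positive.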